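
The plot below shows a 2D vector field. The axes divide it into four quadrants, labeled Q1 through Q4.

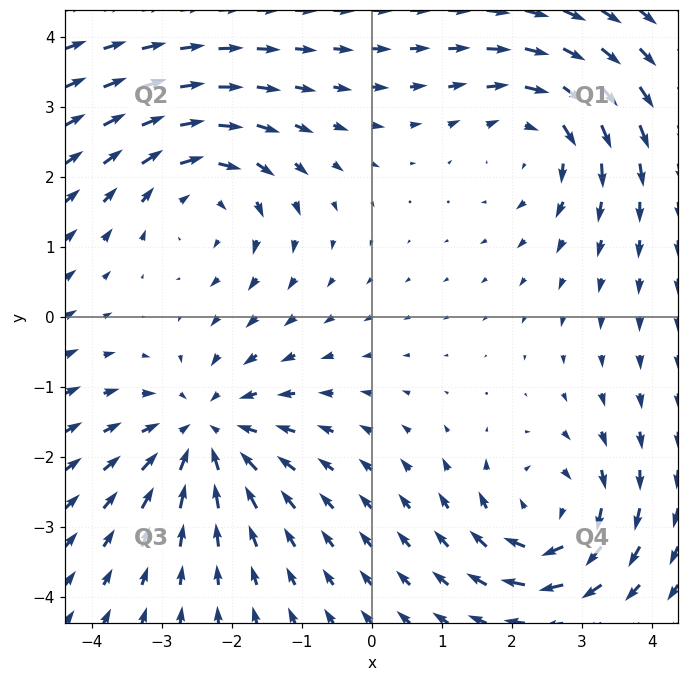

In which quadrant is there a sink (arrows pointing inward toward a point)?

Q3

The sink sits at approximately (-2.4, -1.7), which lies in quadrant Q3. The divergence there is about -5, negative as expected for a sink.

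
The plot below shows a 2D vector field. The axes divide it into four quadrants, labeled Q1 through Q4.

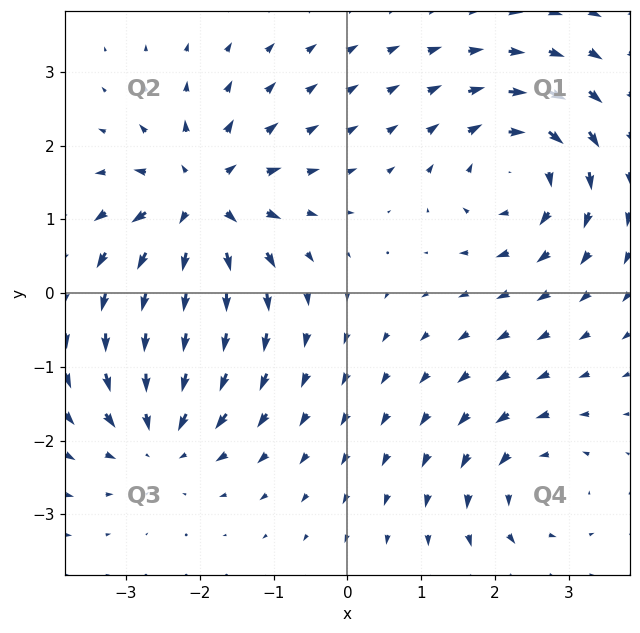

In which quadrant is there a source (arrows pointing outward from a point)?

The source sits at approximately (-2.0, 1.2), which lies in quadrant Q2. The divergence there is about +6, positive as expected for a source.

Q2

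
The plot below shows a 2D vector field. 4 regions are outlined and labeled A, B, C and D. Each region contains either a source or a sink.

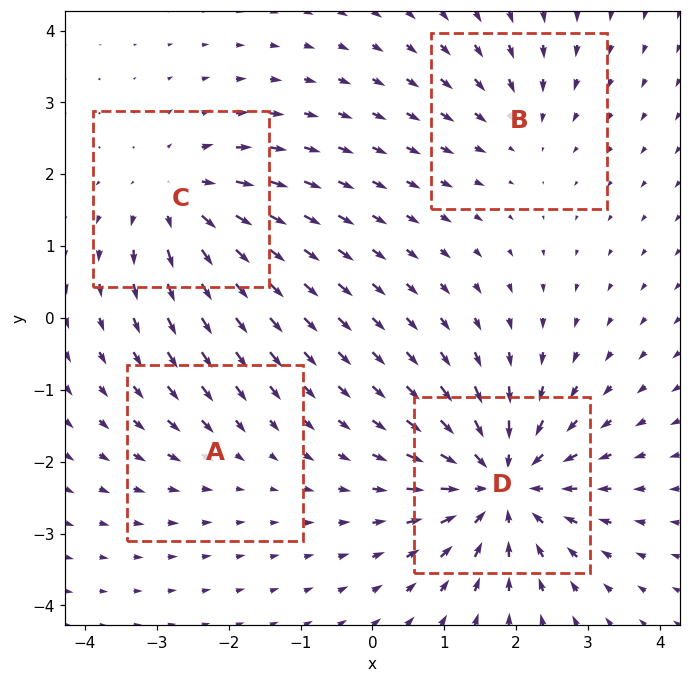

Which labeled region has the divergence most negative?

D

Divergence at each region's feature centre — A: about -2, B: about -3, C: about +5, D: about -8. Region D is most negative.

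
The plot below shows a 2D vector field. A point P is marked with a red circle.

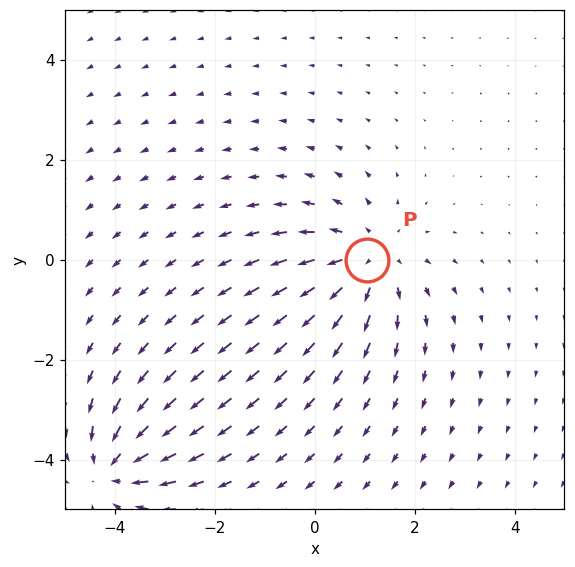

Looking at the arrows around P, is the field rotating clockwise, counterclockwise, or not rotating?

Near P at (1.1, -0.0) the arrows show no circulation. The curl there is ≈0.

not rotating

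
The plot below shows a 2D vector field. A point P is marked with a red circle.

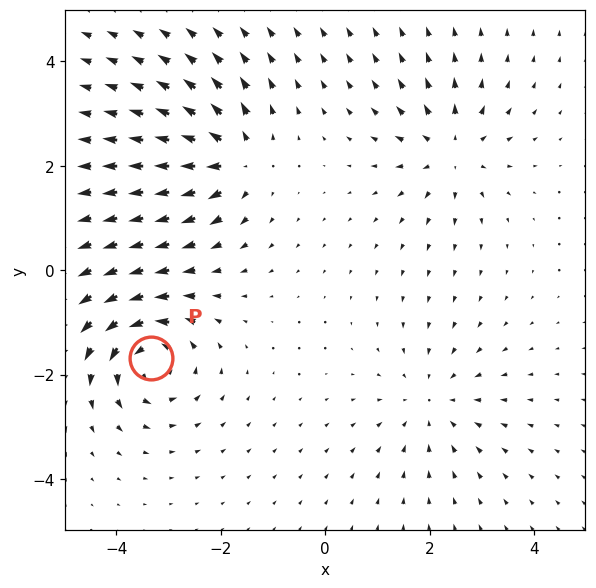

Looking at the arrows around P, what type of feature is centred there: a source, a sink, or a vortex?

At P (-3.3, -1.7) the arrows circulate counterclockwise. Divergence ≈0, curl about +5 — near-zero divergence with nonzero curl is a vortex.

vortex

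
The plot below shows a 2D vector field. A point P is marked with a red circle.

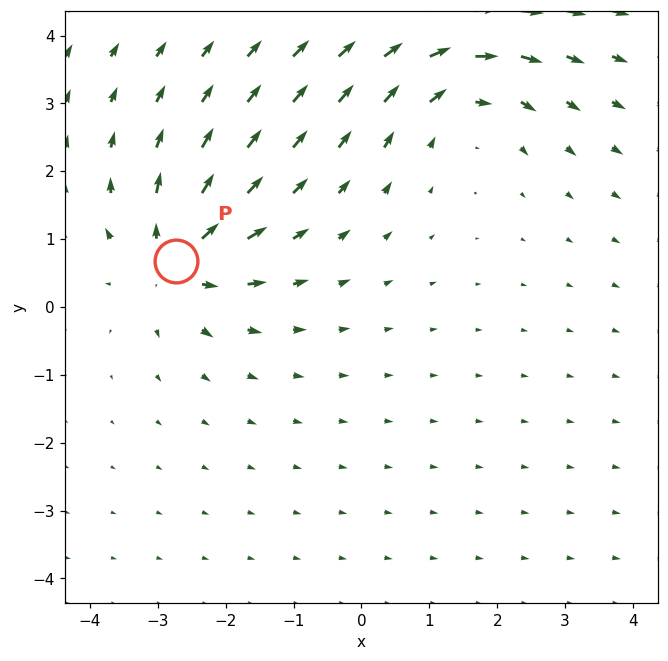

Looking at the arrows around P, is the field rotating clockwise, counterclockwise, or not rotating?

not rotating

Near P at (-2.7, 0.7) the arrows show no circulation. The curl there is ≈0.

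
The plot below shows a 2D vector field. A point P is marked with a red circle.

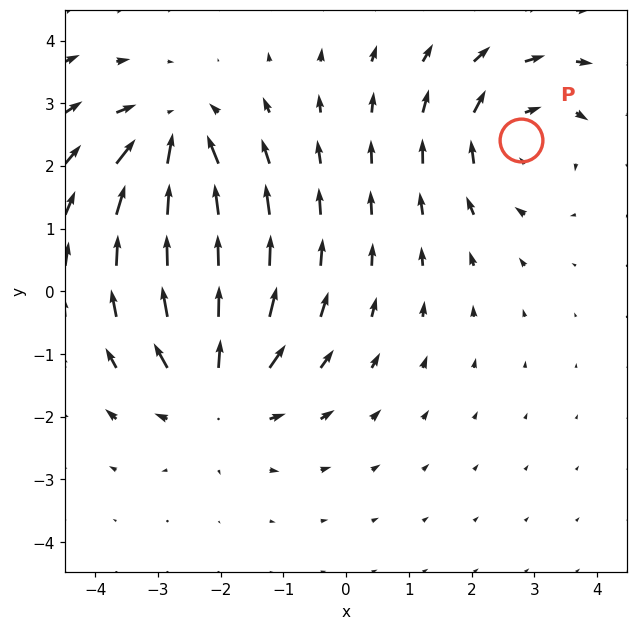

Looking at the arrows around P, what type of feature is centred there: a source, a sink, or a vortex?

vortex

At P (2.8, 2.4) the arrows circulate clockwise. Divergence ≈0, curl about -4 — near-zero divergence with nonzero curl is a vortex.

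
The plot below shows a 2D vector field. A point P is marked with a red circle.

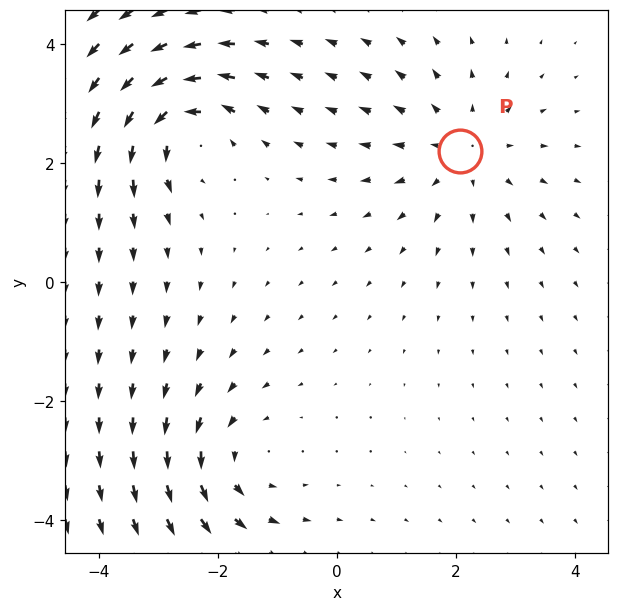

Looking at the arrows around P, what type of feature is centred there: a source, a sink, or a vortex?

At P (2.1, 2.2) the arrows spread outward. Divergence about +3, curl ≈0 — positive divergence with near-zero curl is a source.

source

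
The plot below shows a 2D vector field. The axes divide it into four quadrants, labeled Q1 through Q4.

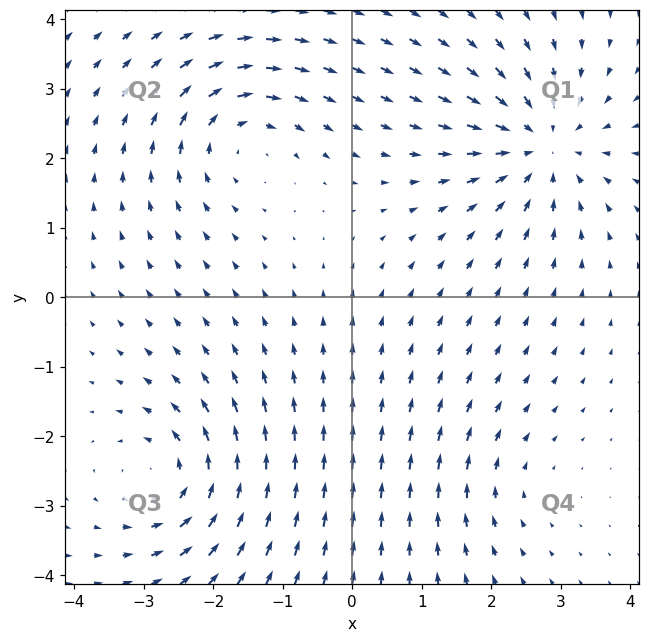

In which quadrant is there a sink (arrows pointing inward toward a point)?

The sink sits at approximately (2.7, 2.2), which lies in quadrant Q1. The divergence there is about -5, negative as expected for a sink.

Q1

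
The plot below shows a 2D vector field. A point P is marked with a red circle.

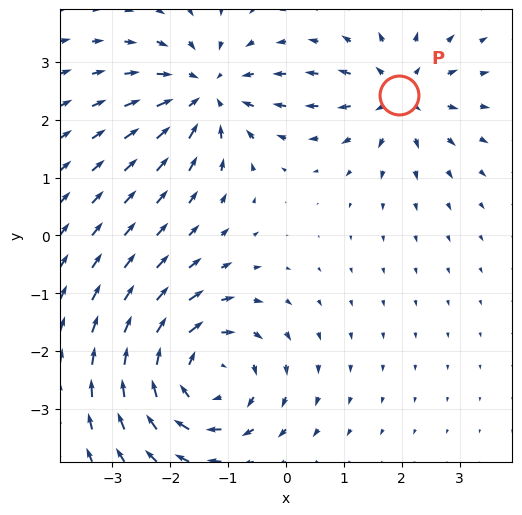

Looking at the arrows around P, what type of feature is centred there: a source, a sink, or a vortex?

At P (2.0, 2.4) the arrows spread outward. Divergence about +4, curl ≈0 — positive divergence with near-zero curl is a source.

source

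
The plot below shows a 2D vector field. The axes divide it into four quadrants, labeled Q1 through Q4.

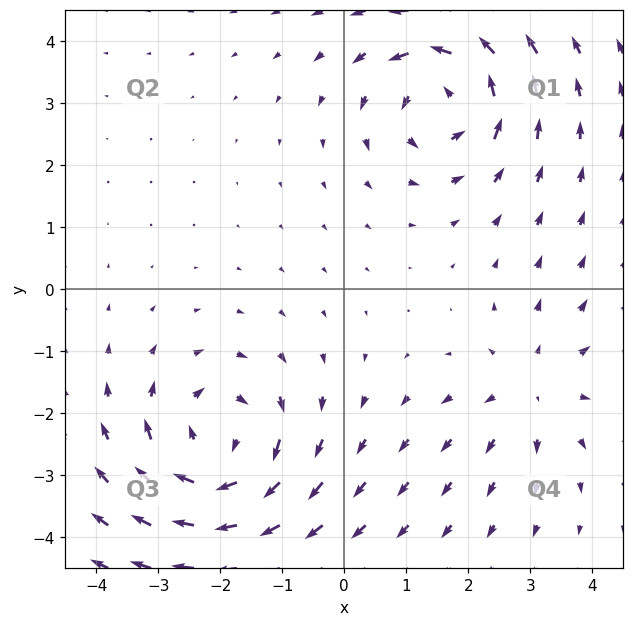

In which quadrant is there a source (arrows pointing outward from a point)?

The source sits at approximately (3.0, -1.6), which lies in quadrant Q4. The divergence there is about +3, positive as expected for a source.

Q4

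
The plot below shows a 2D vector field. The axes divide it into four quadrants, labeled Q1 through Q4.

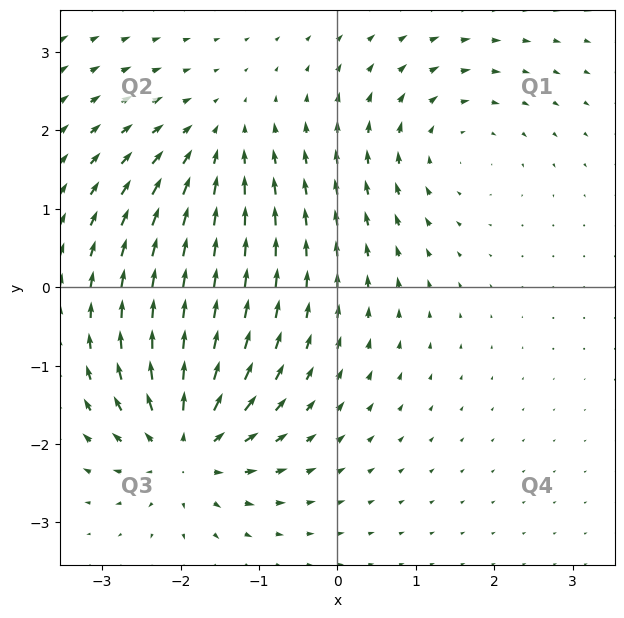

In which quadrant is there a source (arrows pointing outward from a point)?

The source sits at approximately (-1.9, -2.0), which lies in quadrant Q3. The divergence there is about +6, positive as expected for a source.

Q3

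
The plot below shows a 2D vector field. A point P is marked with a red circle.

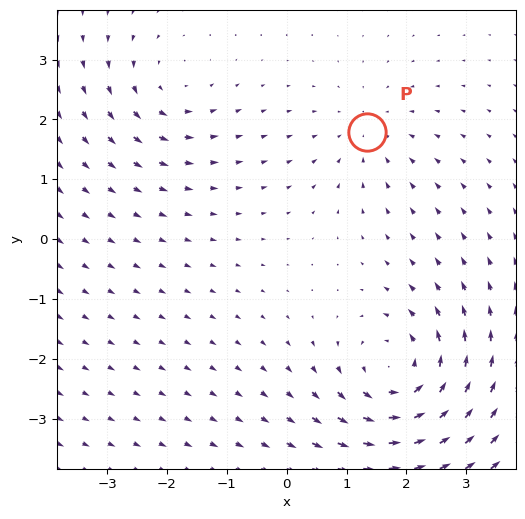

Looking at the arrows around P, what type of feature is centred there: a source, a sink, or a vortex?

sink

At P (1.3, 1.8) the arrows converge inward. Divergence about -2, curl ≈0 — negative divergence with near-zero curl is a sink.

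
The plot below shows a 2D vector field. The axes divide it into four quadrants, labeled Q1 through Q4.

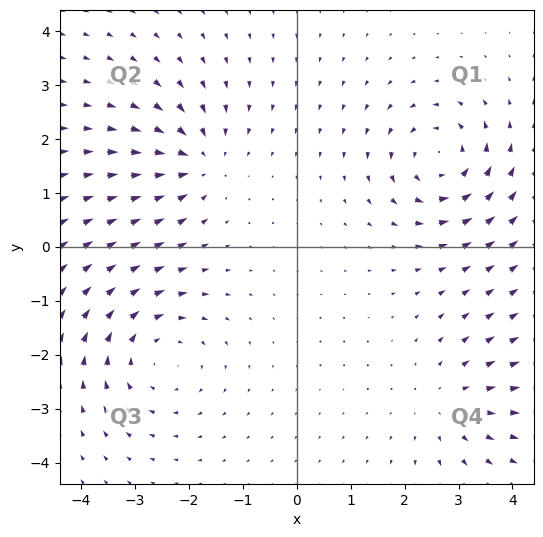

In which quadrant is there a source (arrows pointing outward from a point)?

Q4

The source sits at approximately (2.8, -2.9), which lies in quadrant Q4. The divergence there is about +3, positive as expected for a source.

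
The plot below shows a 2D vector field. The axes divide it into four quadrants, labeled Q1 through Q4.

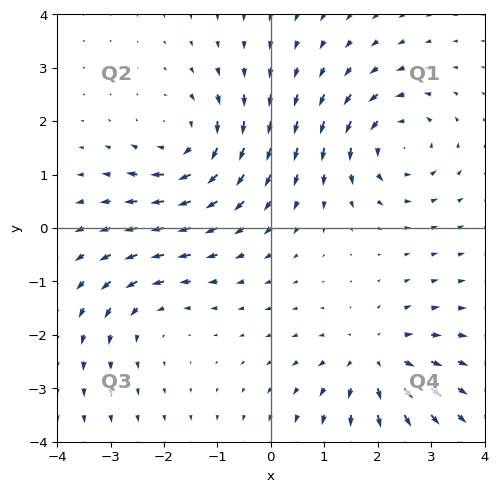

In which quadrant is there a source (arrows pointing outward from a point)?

Q4

The source sits at approximately (2.0, -2.4), which lies in quadrant Q4. The divergence there is about +5, positive as expected for a source.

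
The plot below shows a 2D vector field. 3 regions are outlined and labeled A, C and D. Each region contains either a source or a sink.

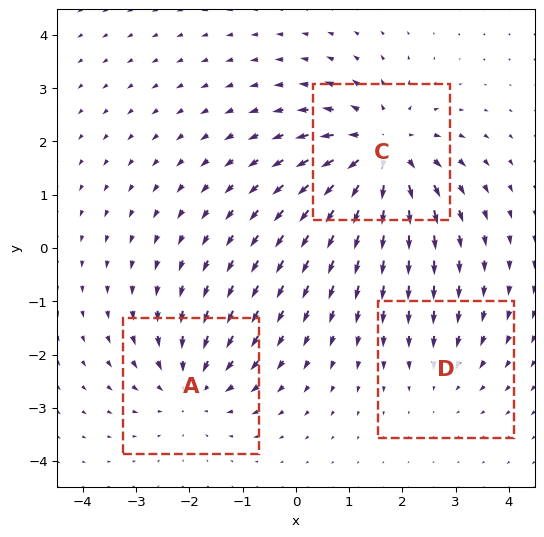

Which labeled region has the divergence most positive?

C

Divergence at each region's feature centre — A: about -3, C: about +5, D: about -2. Region C is most positive.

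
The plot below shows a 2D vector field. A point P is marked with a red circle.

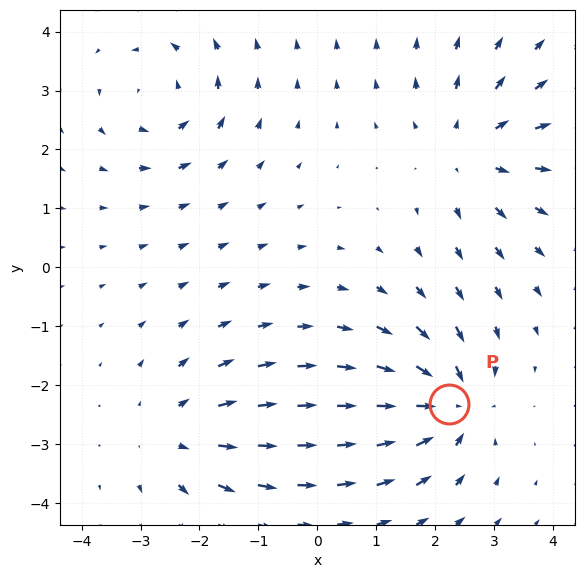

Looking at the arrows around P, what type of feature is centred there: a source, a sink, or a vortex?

At P (2.2, -2.3) the arrows converge inward. Divergence about -6, curl ≈0 — negative divergence with near-zero curl is a sink.

sink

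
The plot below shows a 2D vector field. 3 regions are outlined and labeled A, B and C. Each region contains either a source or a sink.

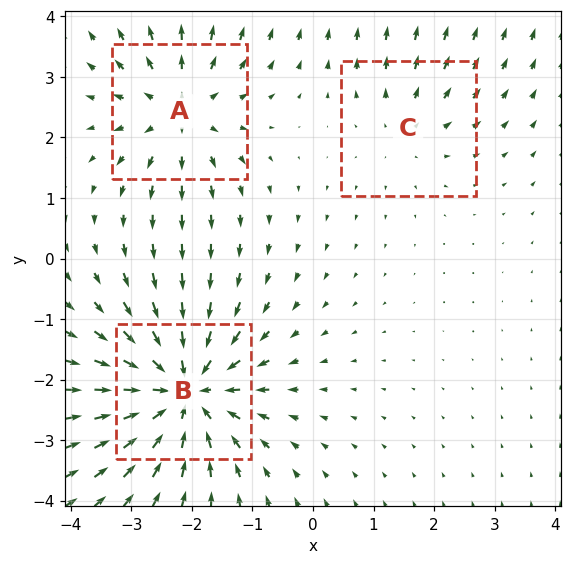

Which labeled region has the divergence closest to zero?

C

Divergence at each region's feature centre — A: about +4, B: about -5, C: about +2. Region C is closest to zero.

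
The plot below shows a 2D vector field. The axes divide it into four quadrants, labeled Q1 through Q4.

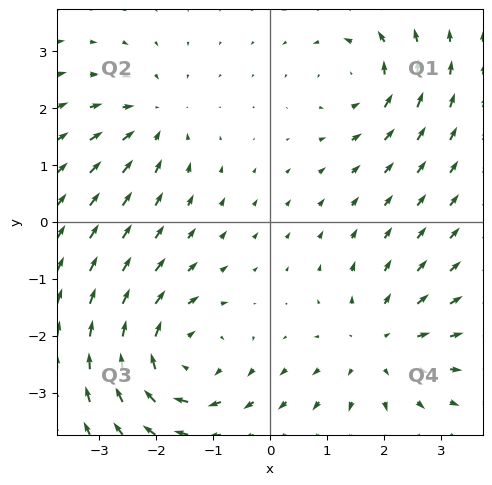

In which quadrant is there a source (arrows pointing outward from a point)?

Q4

The source sits at approximately (1.9, -2.2), which lies in quadrant Q4. The divergence there is about +3, positive as expected for a source.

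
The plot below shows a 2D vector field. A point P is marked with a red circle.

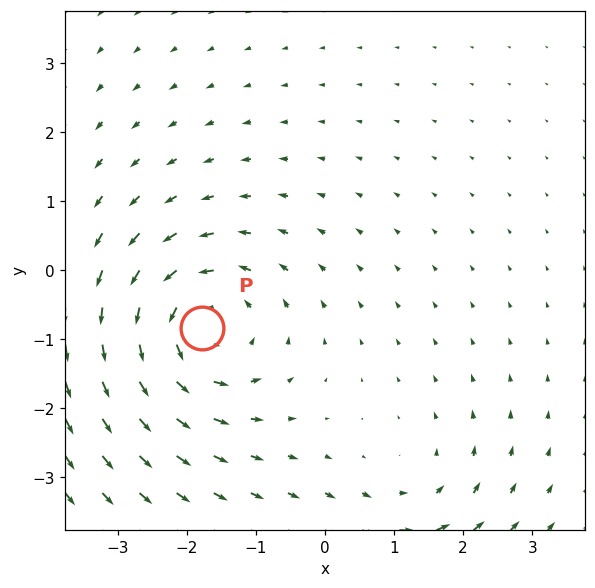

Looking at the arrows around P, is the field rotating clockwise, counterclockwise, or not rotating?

counterclockwise

Near P at (-1.8, -0.8) the arrows circulate counterclockwise. The curl (z-component) there is about +4; positive curl means counterclockwise rotation.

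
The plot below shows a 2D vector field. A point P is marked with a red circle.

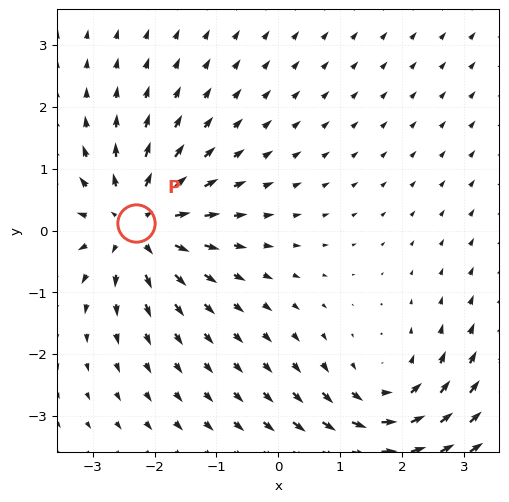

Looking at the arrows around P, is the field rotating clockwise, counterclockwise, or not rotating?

Near P at (-2.3, 0.1) the arrows show no circulation. The curl there is ≈0.

not rotating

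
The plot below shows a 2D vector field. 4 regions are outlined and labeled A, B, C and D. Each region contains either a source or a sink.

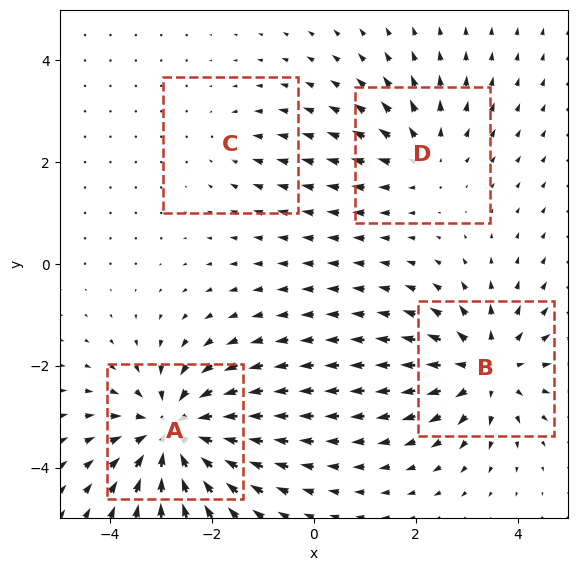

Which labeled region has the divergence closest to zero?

Divergence at each region's feature centre — A: about -7, B: about +5, C: about -2, D: about +3. Region C is closest to zero.

C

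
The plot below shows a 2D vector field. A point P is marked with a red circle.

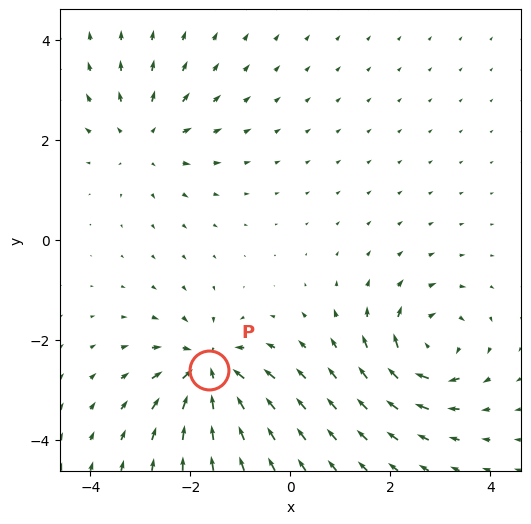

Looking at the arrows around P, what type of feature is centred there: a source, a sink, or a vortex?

At P (-1.6, -2.6) the arrows converge inward. Divergence about -6, curl ≈0 — negative divergence with near-zero curl is a sink.

sink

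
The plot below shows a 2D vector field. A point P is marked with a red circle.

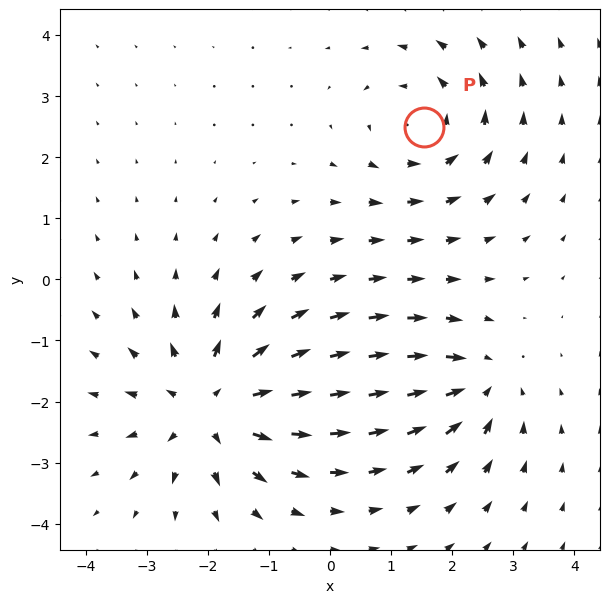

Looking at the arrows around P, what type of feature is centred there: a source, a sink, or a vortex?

At P (1.5, 2.5) the arrows circulate counterclockwise. Divergence ≈0, curl about +3 — near-zero divergence with nonzero curl is a vortex.

vortex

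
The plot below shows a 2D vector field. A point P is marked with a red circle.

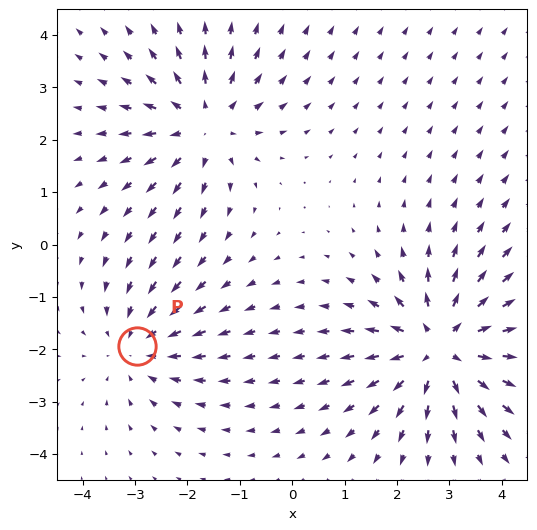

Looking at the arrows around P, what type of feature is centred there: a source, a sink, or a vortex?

At P (-3.0, -1.9) the arrows converge inward. Divergence about -2, curl ≈0 — negative divergence with near-zero curl is a sink.

sink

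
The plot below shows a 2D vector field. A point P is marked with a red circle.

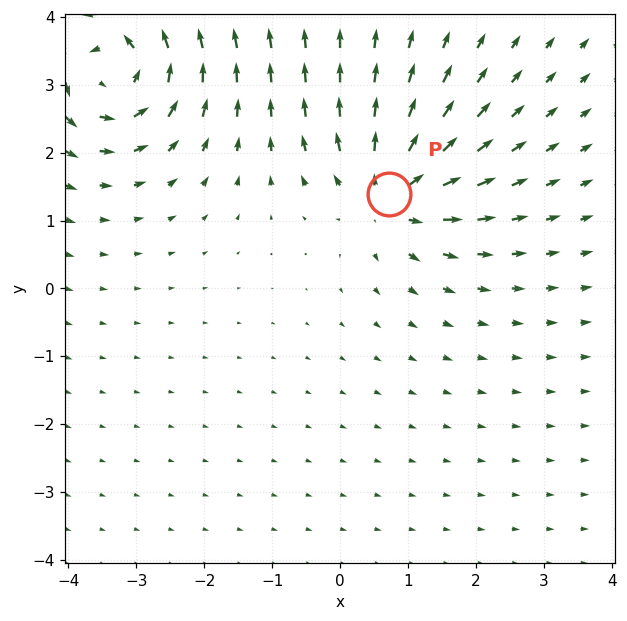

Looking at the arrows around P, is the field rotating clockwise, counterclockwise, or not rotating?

Near P at (0.7, 1.4) the arrows show no circulation. The curl there is ≈0.

not rotating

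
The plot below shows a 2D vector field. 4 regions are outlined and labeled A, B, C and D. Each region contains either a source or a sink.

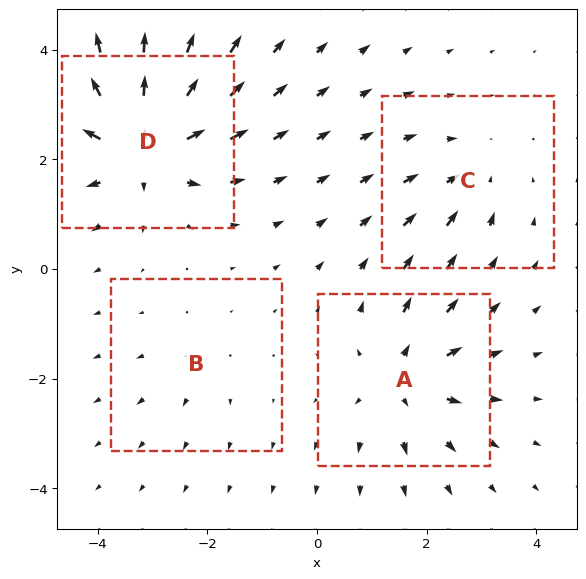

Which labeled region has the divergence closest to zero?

Divergence at each region's feature centre — A: about +5, B: about +2, C: about -3, D: about +8. Region B is closest to zero.

B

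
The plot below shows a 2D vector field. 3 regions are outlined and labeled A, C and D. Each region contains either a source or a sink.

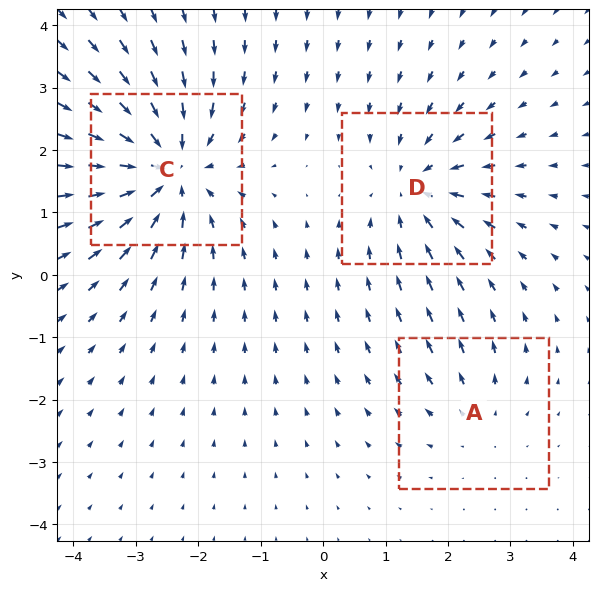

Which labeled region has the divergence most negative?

C

Divergence at each region's feature centre — A: about +2, C: about -5, D: about -4. Region C is most negative.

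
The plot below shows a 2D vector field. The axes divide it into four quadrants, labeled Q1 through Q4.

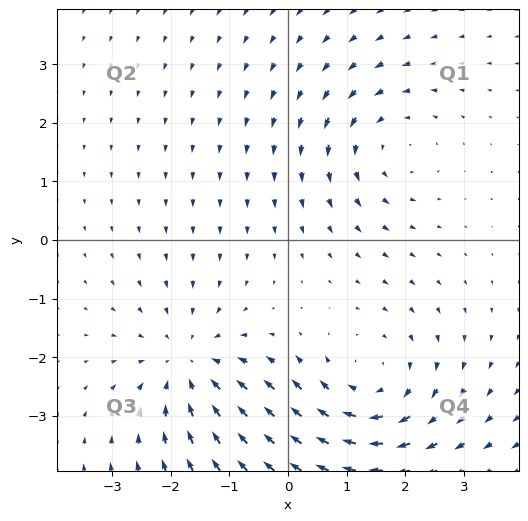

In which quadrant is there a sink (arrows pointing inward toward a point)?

The sink sits at approximately (-1.7, -2.1), which lies in quadrant Q3. The divergence there is about -3, negative as expected for a sink.

Q3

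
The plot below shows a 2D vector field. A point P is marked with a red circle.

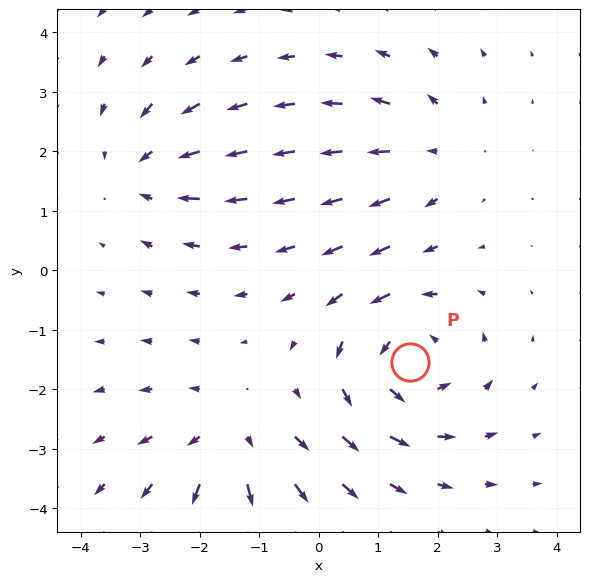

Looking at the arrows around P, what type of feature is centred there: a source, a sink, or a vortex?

vortex

At P (1.5, -1.5) the arrows circulate counterclockwise. Divergence ≈0, curl about +5 — near-zero divergence with nonzero curl is a vortex.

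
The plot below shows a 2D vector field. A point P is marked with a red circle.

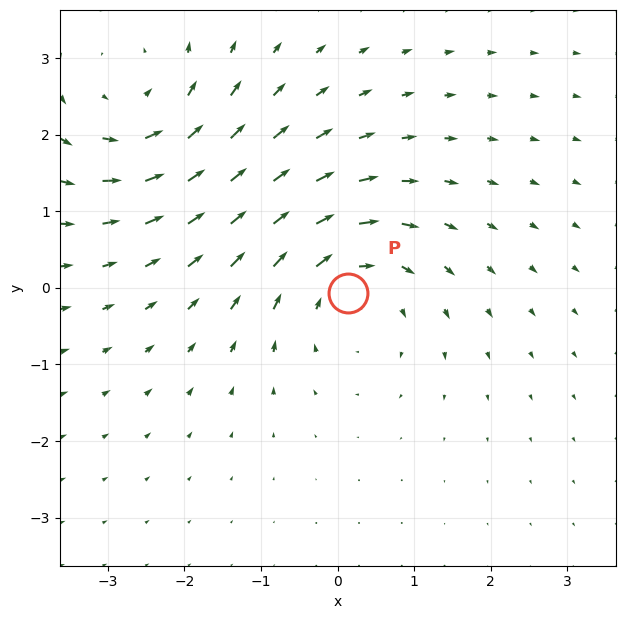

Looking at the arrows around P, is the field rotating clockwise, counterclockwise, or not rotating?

Near P at (0.1, -0.1) the arrows circulate clockwise. The curl (z-component) there is about -4; negative curl means clockwise rotation.

clockwise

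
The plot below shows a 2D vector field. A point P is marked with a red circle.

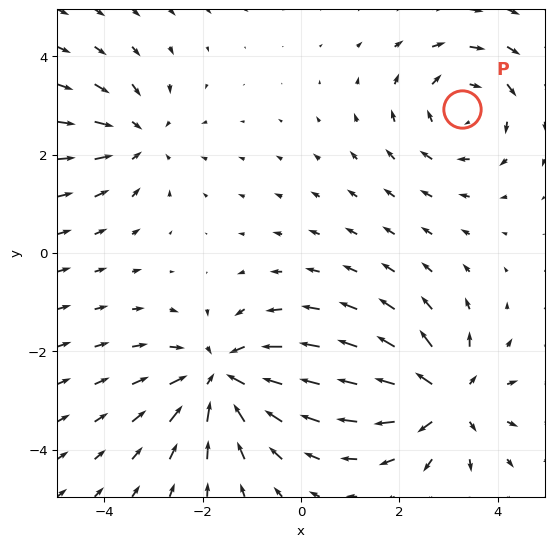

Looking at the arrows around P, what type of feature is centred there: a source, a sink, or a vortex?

vortex

At P (3.3, 2.9) the arrows circulate clockwise. Divergence ≈0, curl about -3 — near-zero divergence with nonzero curl is a vortex.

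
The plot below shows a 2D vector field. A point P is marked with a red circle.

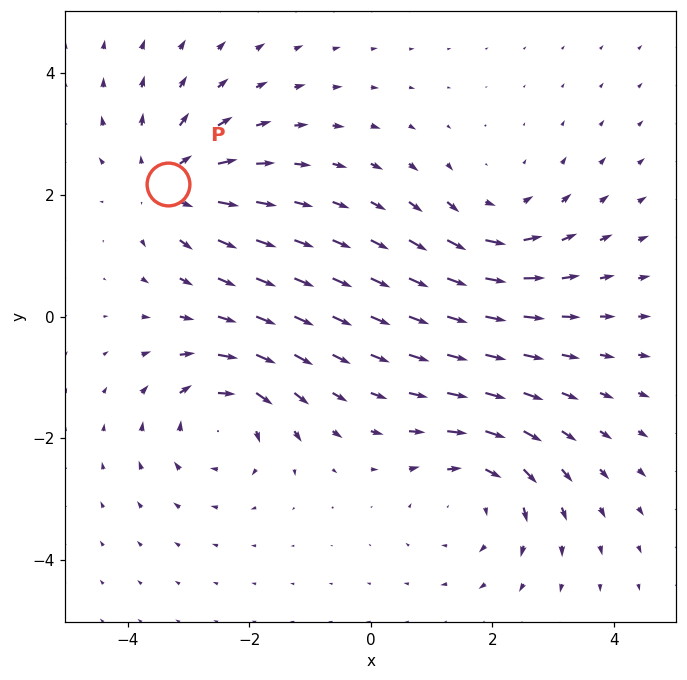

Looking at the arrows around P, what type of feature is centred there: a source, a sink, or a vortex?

source

At P (-3.3, 2.2) the arrows spread outward. Divergence about +5, curl ≈0 — positive divergence with near-zero curl is a source.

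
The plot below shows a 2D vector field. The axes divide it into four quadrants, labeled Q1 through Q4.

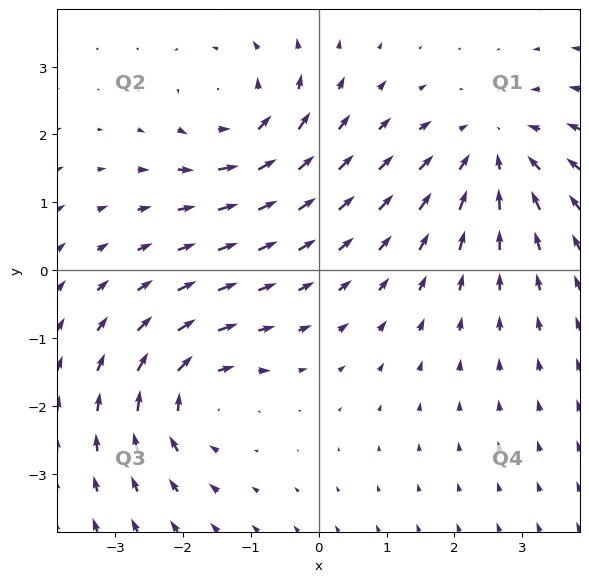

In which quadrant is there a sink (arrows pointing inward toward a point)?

The sink sits at approximately (2.6, 1.8), which lies in quadrant Q1. The divergence there is about -4, negative as expected for a sink.

Q1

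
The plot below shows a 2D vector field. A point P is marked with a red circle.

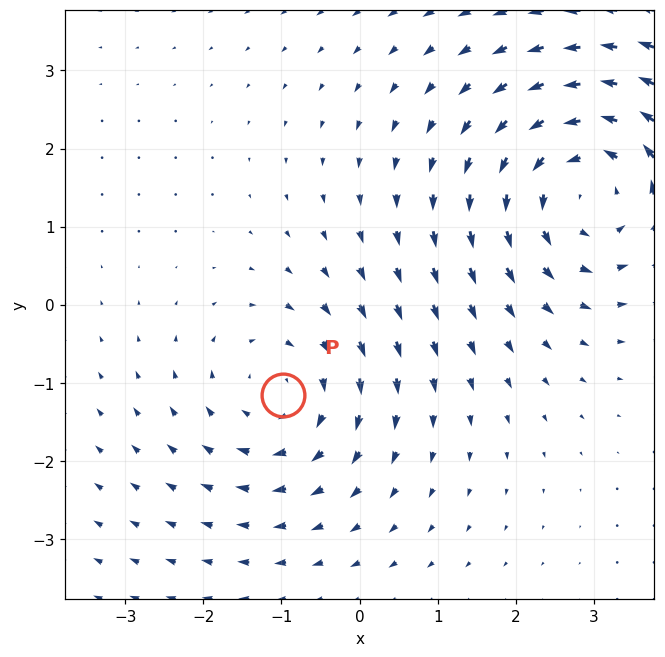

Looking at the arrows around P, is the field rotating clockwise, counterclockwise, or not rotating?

clockwise

Near P at (-1.0, -1.1) the arrows circulate clockwise. The curl (z-component) there is about -3; negative curl means clockwise rotation.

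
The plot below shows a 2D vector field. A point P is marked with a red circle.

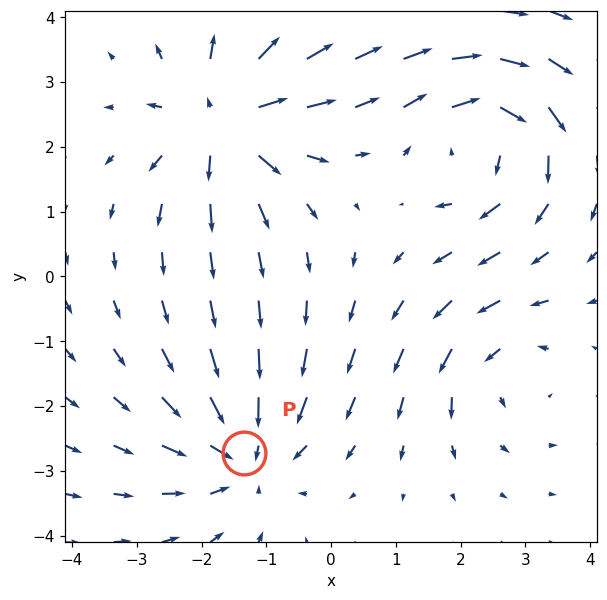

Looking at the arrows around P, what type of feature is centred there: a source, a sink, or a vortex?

sink

At P (-1.3, -2.7) the arrows converge inward. Divergence about -4, curl ≈0 — negative divergence with near-zero curl is a sink.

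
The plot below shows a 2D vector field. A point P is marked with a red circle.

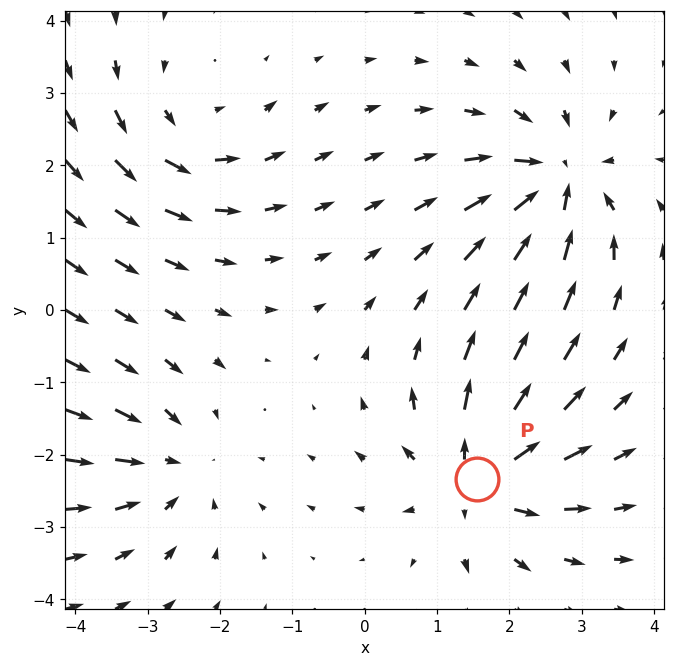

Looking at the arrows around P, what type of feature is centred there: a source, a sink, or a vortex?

source

At P (1.6, -2.3) the arrows spread outward. Divergence about +6, curl ≈0 — positive divergence with near-zero curl is a source.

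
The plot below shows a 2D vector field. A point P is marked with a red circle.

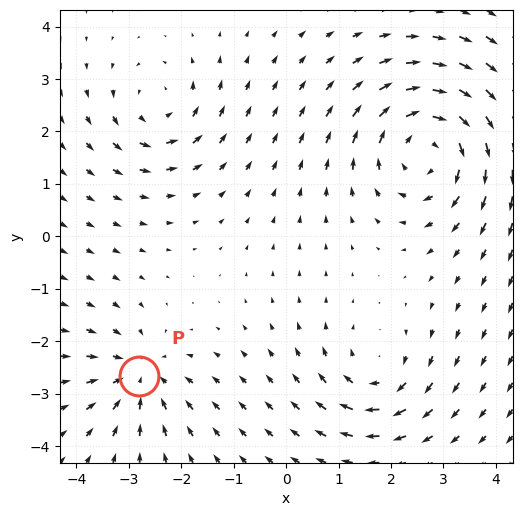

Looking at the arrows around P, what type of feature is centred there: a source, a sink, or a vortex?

sink

At P (-2.8, -2.7) the arrows converge inward. Divergence about -3, curl ≈0 — negative divergence with near-zero curl is a sink.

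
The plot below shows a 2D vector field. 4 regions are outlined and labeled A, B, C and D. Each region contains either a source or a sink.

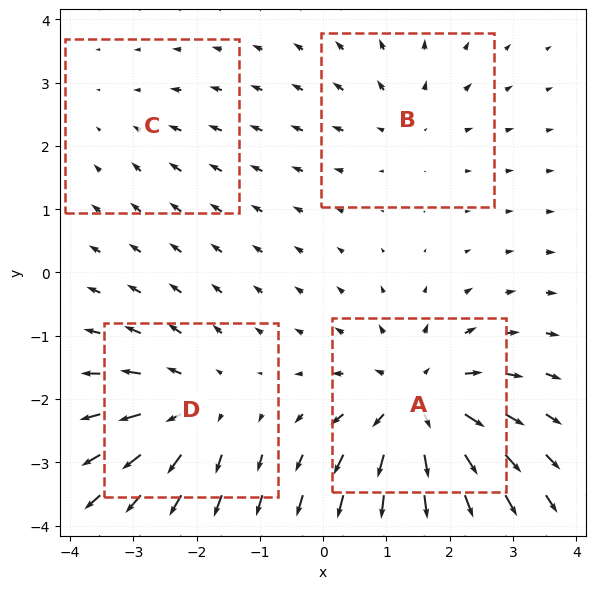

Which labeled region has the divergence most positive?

Divergence at each region's feature centre — A: about +7, B: about +3, C: about -2, D: about +5. Region A is most positive.

A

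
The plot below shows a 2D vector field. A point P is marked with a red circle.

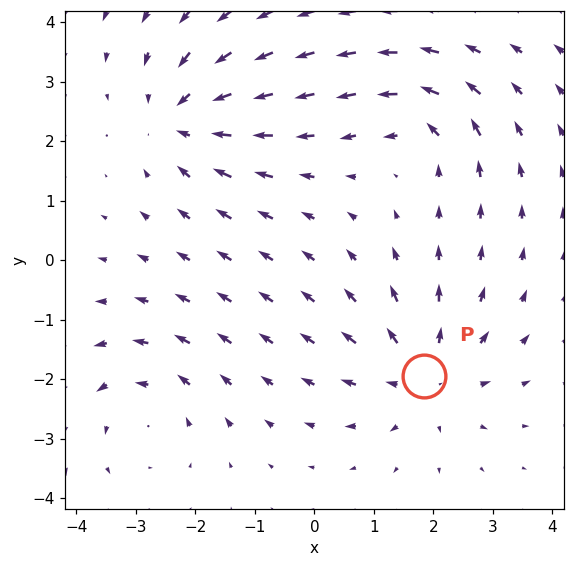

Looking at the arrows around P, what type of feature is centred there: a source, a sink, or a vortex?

source

At P (1.8, -1.9) the arrows spread outward. Divergence about +5, curl ≈0 — positive divergence with near-zero curl is a source.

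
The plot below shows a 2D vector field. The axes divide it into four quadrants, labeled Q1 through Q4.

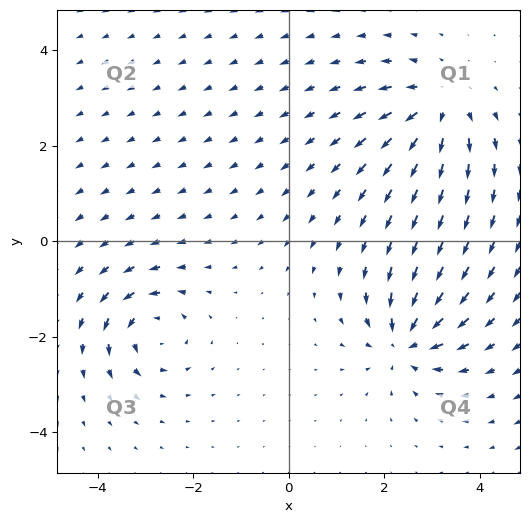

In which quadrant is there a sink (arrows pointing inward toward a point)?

Q4

The sink sits at approximately (2.5, -2.1), which lies in quadrant Q4. The divergence there is about -6, negative as expected for a sink.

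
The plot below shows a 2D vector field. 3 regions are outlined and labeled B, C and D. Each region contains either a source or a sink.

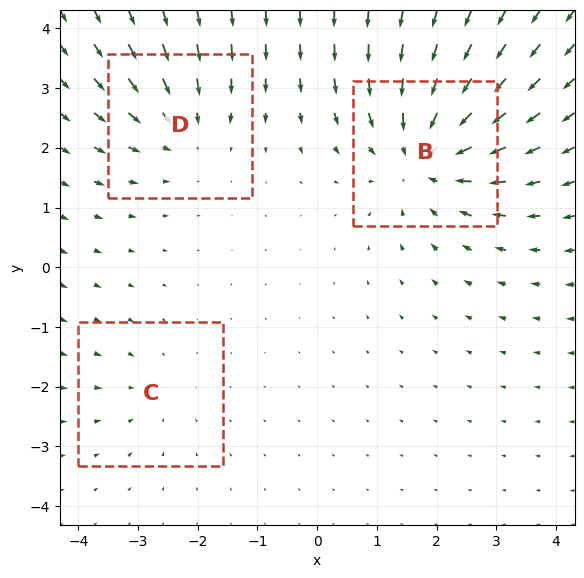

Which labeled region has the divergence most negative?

Divergence at each region's feature centre — B: about -5, C: about -2, D: about -3. Region B is most negative.

B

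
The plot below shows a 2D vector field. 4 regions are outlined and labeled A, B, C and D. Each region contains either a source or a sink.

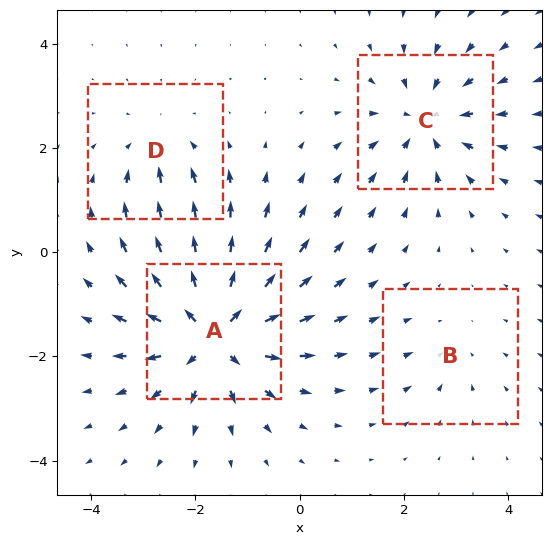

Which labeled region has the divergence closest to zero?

Divergence at each region's feature centre — A: about +8, B: about -2, C: about -5, D: about -3. Region B is closest to zero.

B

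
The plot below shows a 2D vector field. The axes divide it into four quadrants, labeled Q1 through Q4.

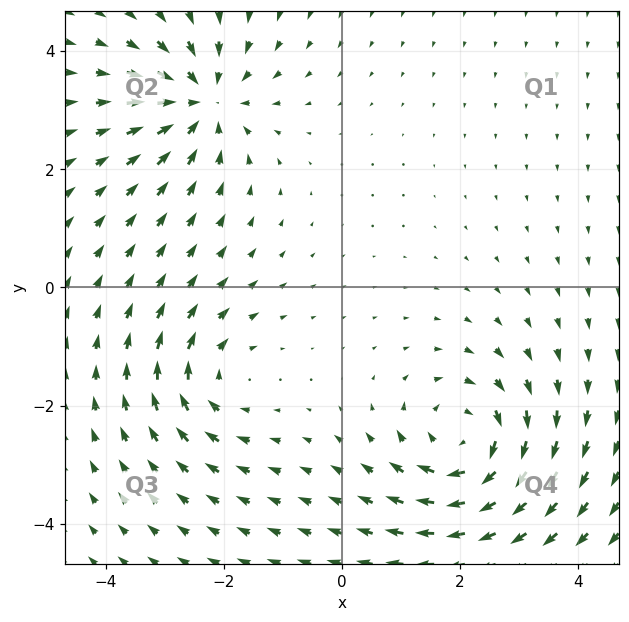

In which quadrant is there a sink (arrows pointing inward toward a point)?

The sink sits at approximately (-2.4, 3.2), which lies in quadrant Q2. The divergence there is about -5, negative as expected for a sink.

Q2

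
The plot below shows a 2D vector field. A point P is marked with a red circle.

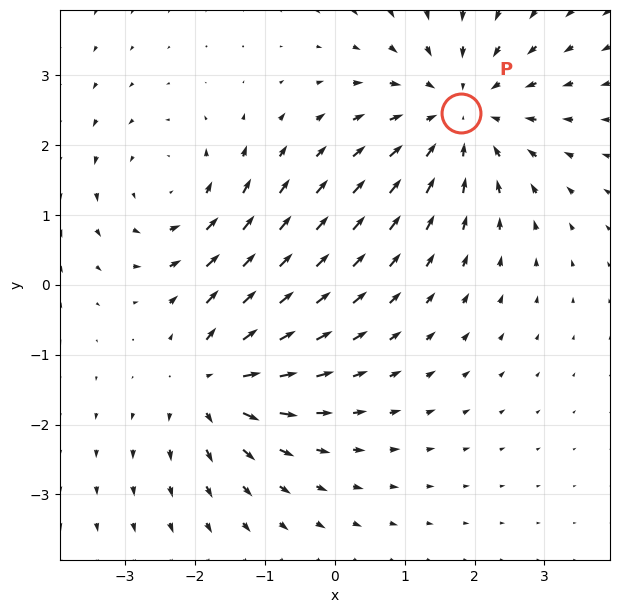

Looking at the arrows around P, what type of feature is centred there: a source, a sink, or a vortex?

sink

At P (1.8, 2.5) the arrows converge inward. Divergence about -4, curl ≈0 — negative divergence with near-zero curl is a sink.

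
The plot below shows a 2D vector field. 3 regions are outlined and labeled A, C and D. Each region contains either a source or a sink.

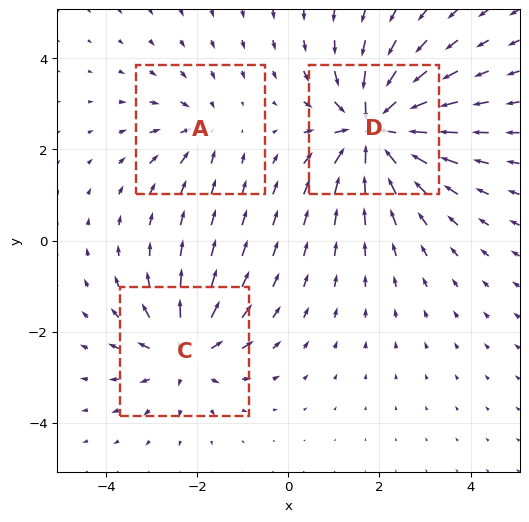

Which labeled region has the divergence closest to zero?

Divergence at each region's feature centre — A: about -2, C: about +4, D: about -6. Region A is closest to zero.

A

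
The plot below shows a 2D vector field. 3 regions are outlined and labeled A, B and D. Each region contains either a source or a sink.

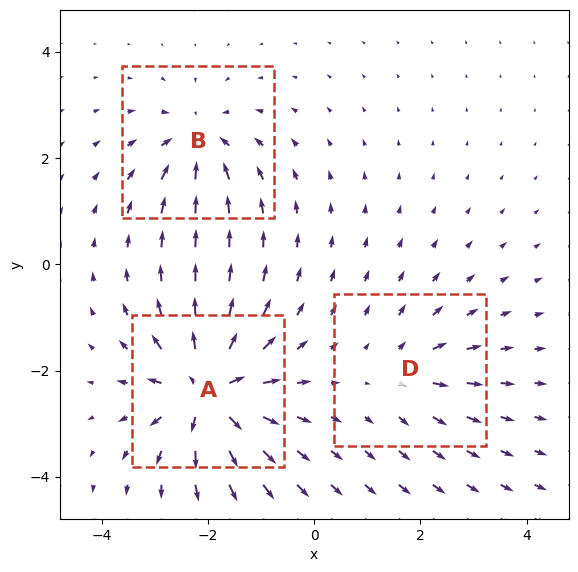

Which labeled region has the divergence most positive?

A

Divergence at each region's feature centre — A: about +6, B: about -4, D: about +3. Region A is most positive.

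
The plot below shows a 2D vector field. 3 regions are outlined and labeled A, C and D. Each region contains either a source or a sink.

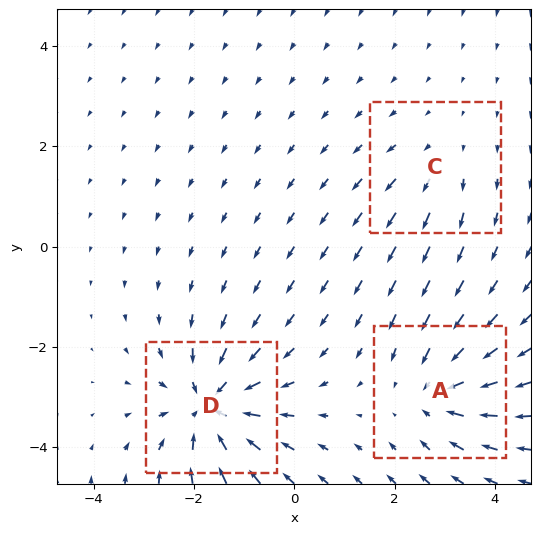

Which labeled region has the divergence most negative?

D

Divergence at each region's feature centre — A: about -4, C: about +2, D: about -6. Region D is most negative.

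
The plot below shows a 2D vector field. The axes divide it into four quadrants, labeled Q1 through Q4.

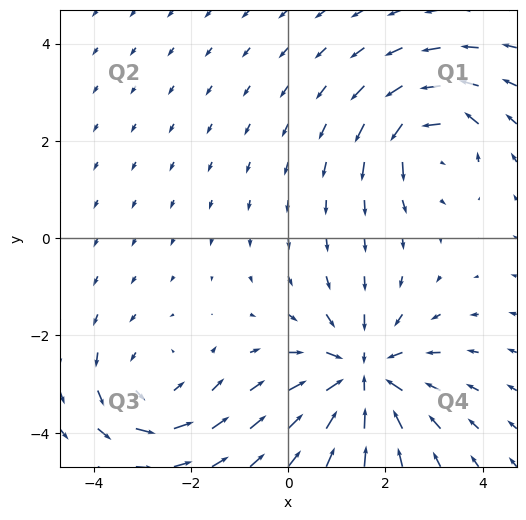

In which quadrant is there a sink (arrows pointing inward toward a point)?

The sink sits at approximately (1.5, -2.8), which lies in quadrant Q4. The divergence there is about -5, negative as expected for a sink.

Q4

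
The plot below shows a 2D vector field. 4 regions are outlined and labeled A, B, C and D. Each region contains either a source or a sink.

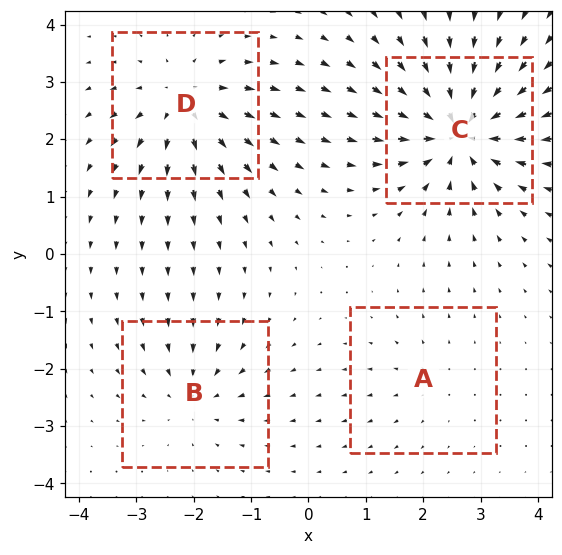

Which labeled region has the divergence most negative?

C

Divergence at each region's feature centre — A: about +2, B: about -4, C: about -8, D: about +6. Region C is most negative.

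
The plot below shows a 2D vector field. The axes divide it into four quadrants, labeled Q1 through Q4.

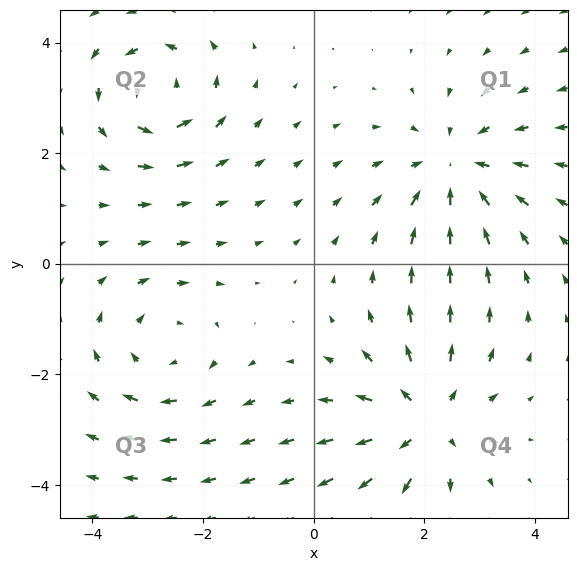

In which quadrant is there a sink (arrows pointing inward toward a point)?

The sink sits at approximately (2.6, 1.7), which lies in quadrant Q1. The divergence there is about -3, negative as expected for a sink.

Q1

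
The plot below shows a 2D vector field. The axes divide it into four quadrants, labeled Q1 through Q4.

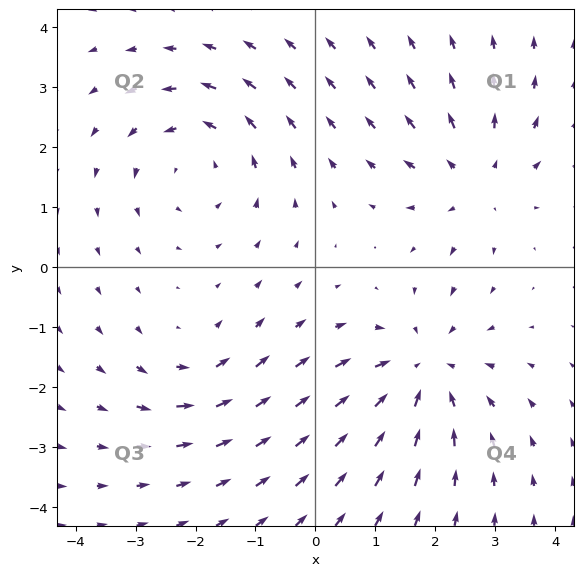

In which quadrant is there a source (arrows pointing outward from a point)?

Q1

The source sits at approximately (2.7, 1.5), which lies in quadrant Q1. The divergence there is about +3, positive as expected for a source.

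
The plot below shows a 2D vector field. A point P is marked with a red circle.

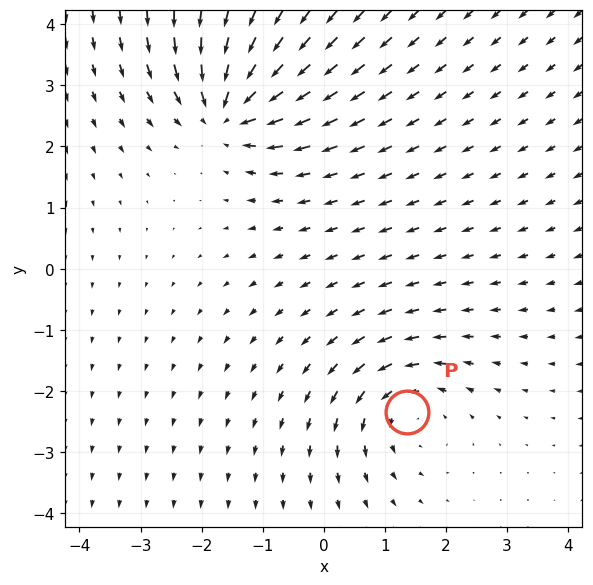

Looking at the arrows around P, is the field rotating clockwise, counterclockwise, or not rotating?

counterclockwise

Near P at (1.4, -2.3) the arrows circulate counterclockwise. The curl (z-component) there is about +3; positive curl means counterclockwise rotation.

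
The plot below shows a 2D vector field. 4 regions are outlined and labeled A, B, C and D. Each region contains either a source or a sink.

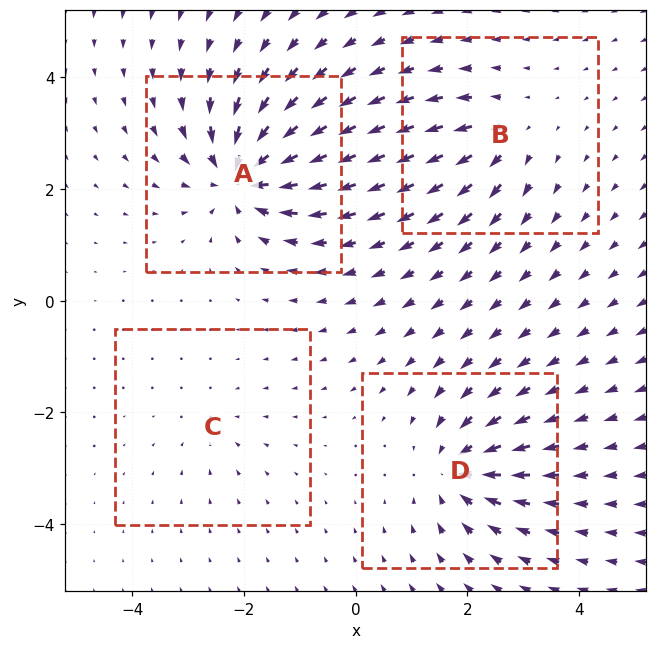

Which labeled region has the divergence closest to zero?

Divergence at each region's feature centre — A: about -8, B: about +4, C: about -2, D: about -6. Region C is closest to zero.

C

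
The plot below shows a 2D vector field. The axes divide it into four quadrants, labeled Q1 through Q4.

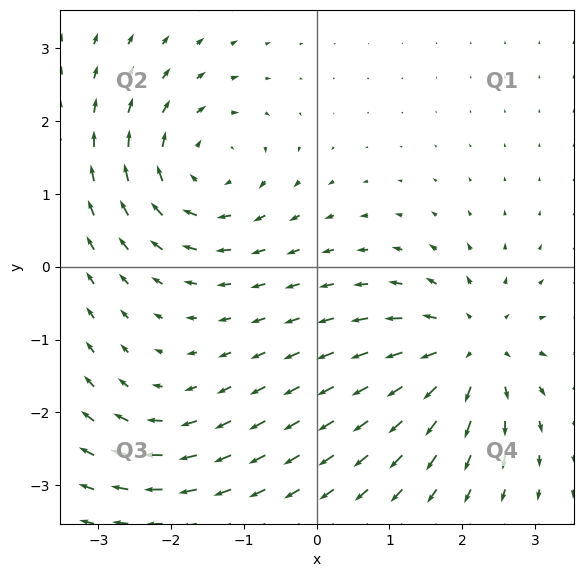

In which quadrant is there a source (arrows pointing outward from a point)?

The source sits at approximately (2.1, -1.1), which lies in quadrant Q4. The divergence there is about +6, positive as expected for a source.

Q4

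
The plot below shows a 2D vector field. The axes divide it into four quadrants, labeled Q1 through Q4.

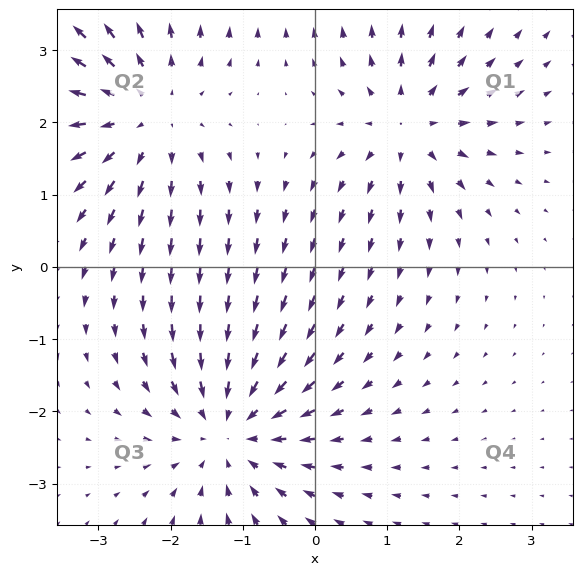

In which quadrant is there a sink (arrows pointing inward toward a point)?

Q3

The sink sits at approximately (-1.2, -2.2), which lies in quadrant Q3. The divergence there is about -4, negative as expected for a sink.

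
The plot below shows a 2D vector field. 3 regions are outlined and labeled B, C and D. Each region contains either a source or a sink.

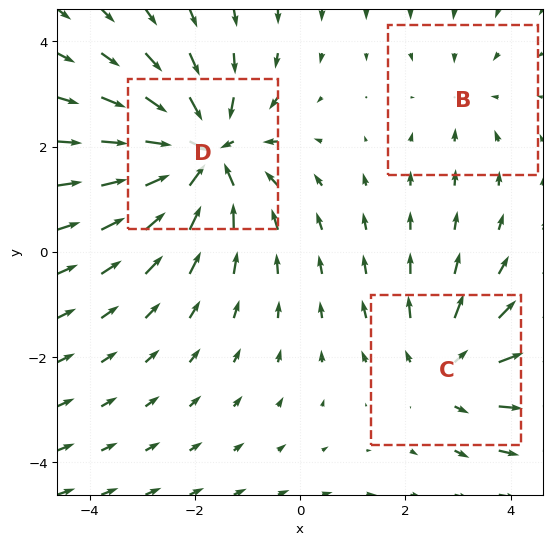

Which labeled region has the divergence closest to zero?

B

Divergence at each region's feature centre — B: about -2, C: about +3, D: about -5. Region B is closest to zero.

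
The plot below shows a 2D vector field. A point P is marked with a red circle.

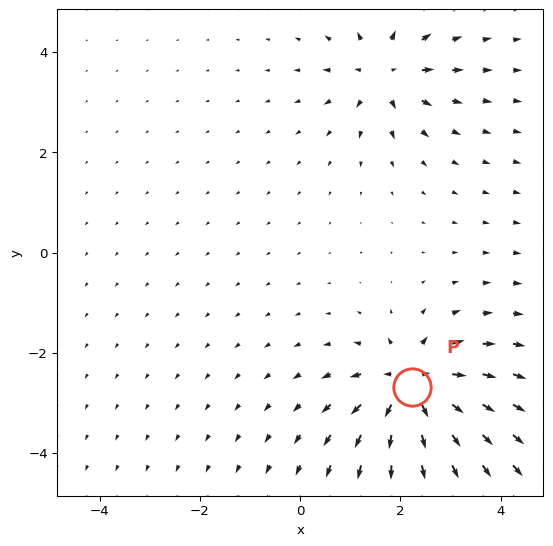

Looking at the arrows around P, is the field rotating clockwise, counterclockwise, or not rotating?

Near P at (2.2, -2.7) the arrows show no circulation. The curl there is ≈0.

not rotating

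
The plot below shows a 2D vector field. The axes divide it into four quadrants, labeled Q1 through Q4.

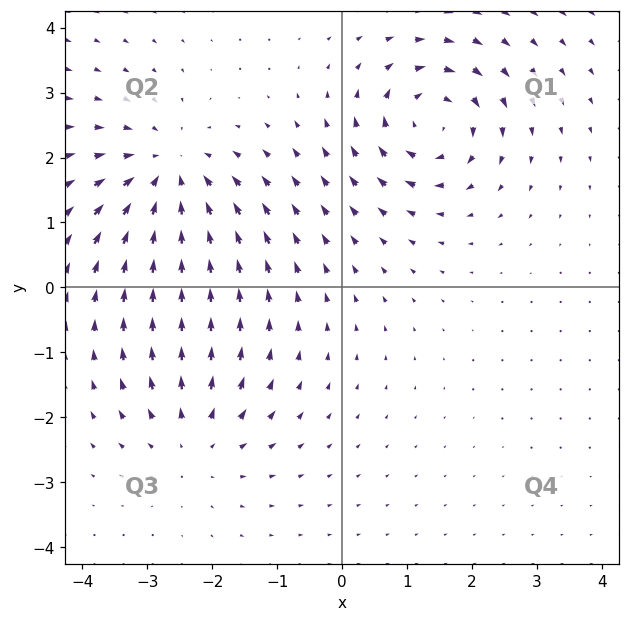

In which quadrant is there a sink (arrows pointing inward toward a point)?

Q2

The sink sits at approximately (-2.7, 1.8), which lies in quadrant Q2. The divergence there is about -4, negative as expected for a sink.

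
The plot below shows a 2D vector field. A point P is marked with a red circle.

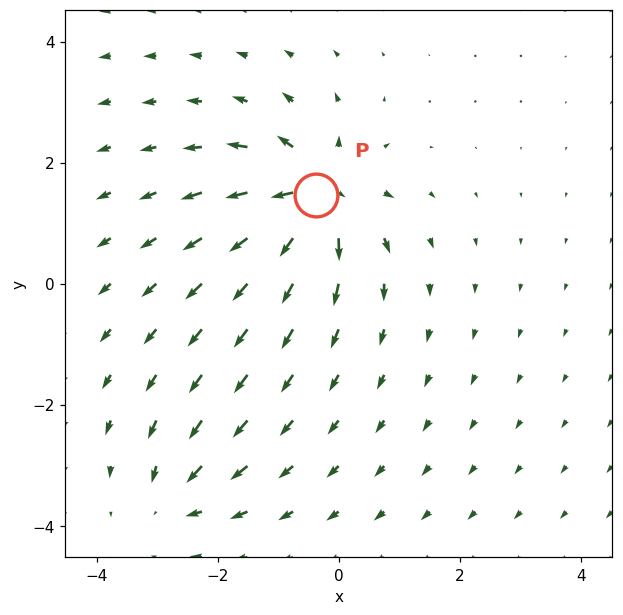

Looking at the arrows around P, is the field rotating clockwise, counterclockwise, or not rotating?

Near P at (-0.4, 1.5) the arrows show no circulation. The curl there is ≈0.

not rotating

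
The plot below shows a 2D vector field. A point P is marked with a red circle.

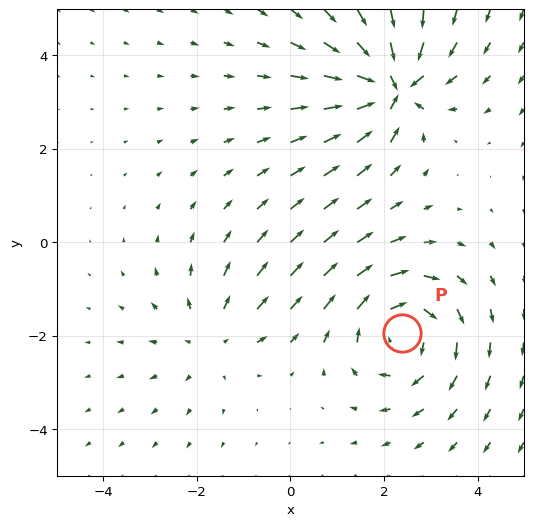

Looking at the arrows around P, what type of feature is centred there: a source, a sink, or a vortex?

At P (2.4, -1.9) the arrows circulate clockwise. Divergence ≈0, curl about -4 — near-zero divergence with nonzero curl is a vortex.

vortex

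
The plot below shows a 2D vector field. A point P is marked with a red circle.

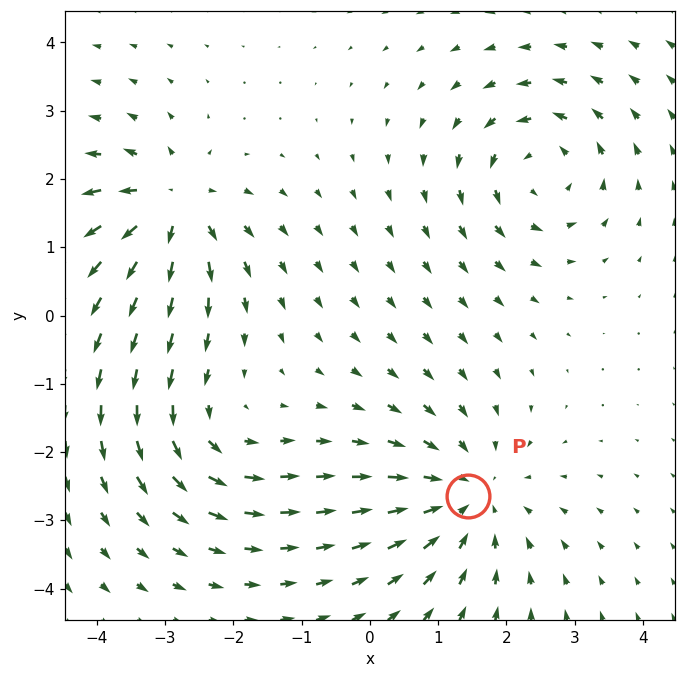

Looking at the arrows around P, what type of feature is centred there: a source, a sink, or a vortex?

At P (1.4, -2.6) the arrows converge inward. Divergence about -4, curl ≈0 — negative divergence with near-zero curl is a sink.

sink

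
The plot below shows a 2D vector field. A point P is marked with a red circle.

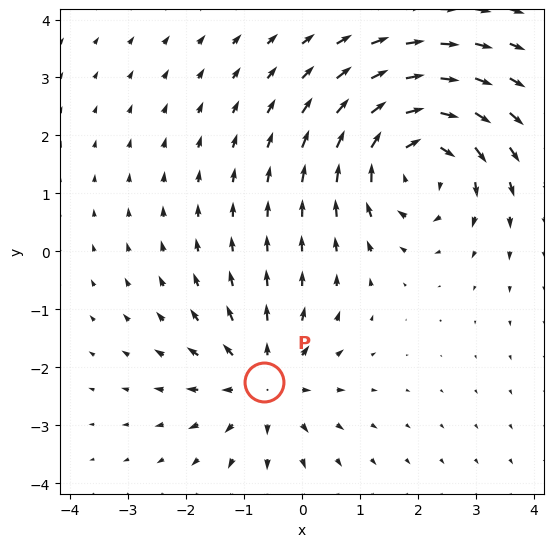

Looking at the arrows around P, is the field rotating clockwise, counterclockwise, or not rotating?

Near P at (-0.7, -2.3) the arrows show no circulation. The curl there is ≈0.

not rotating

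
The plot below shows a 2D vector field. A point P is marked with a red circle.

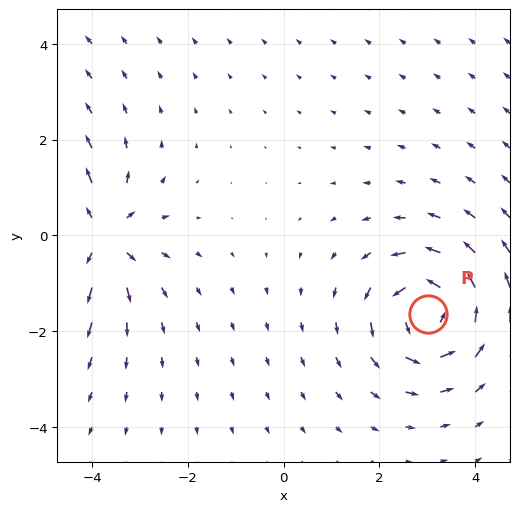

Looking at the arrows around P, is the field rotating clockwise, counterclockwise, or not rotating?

Near P at (3.0, -1.7) the arrows circulate counterclockwise. The curl (z-component) there is about +4; positive curl means counterclockwise rotation.

counterclockwise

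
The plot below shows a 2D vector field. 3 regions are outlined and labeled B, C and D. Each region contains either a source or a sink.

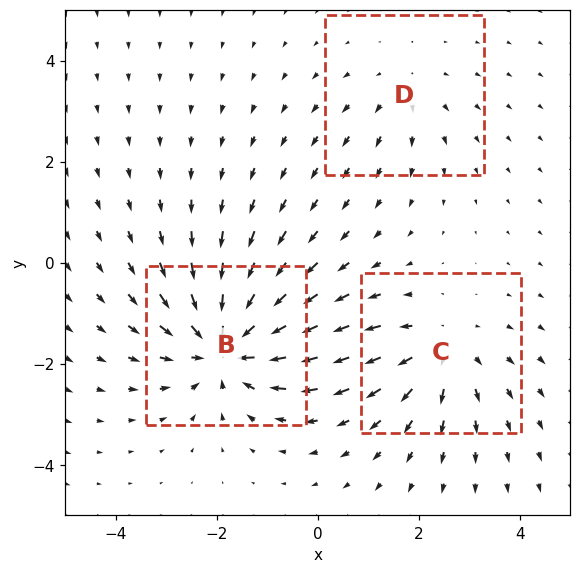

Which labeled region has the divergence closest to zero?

Divergence at each region's feature centre — B: about -5, C: about +3, D: about +2. Region D is closest to zero.

D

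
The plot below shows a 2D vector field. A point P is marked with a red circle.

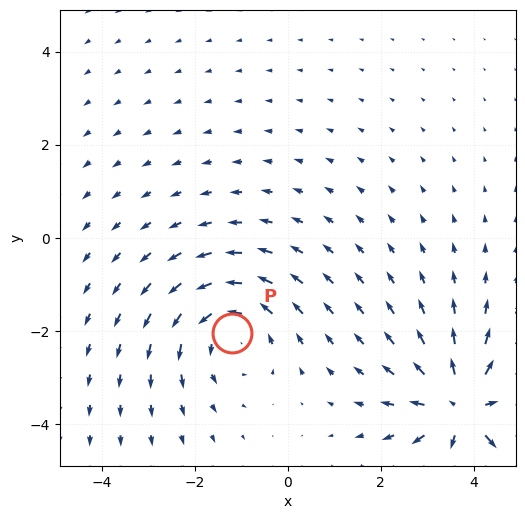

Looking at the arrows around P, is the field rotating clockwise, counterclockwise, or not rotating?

Near P at (-1.2, -2.1) the arrows circulate counterclockwise. The curl (z-component) there is about +3; positive curl means counterclockwise rotation.

counterclockwise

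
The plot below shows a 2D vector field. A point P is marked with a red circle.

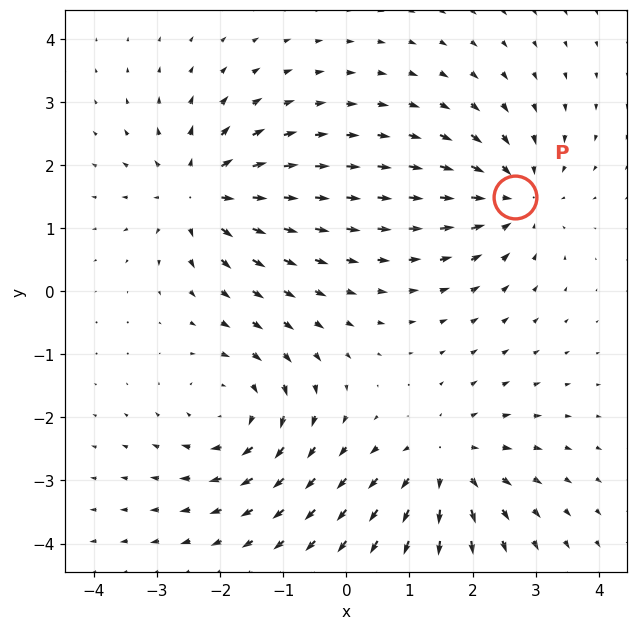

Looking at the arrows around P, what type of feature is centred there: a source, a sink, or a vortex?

sink

At P (2.7, 1.5) the arrows converge inward. Divergence about -4, curl ≈0 — negative divergence with near-zero curl is a sink.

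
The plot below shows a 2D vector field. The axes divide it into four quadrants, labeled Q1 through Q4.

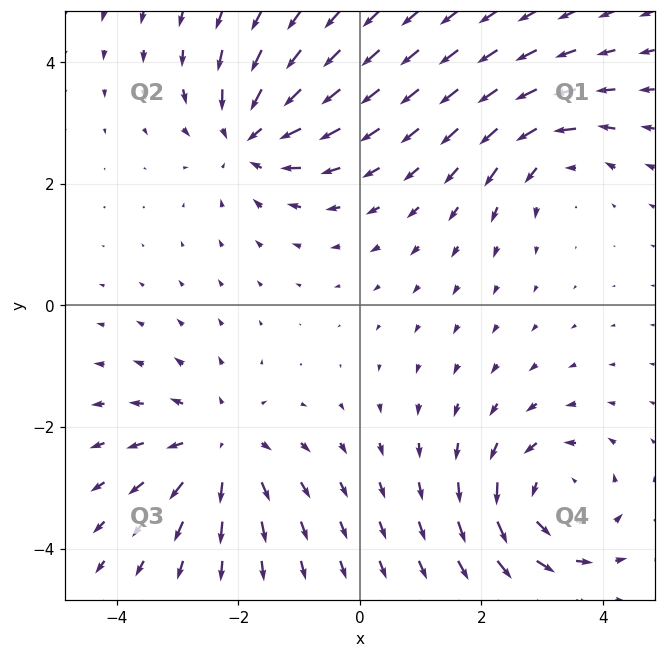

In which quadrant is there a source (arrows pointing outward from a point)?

Q3

The source sits at approximately (-2.3, -2.3), which lies in quadrant Q3. The divergence there is about +5, positive as expected for a source.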